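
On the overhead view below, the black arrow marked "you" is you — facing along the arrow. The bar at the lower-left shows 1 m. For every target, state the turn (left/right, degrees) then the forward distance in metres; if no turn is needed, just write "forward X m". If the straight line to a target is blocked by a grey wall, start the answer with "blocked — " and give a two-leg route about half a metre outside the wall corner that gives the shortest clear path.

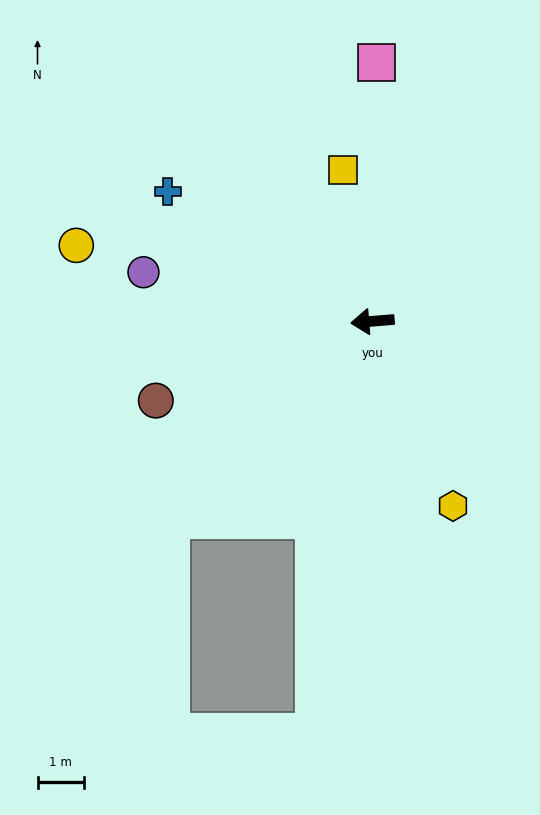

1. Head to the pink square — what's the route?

turn right 96°, forward 5.5 m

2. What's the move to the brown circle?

turn left 15°, forward 4.9 m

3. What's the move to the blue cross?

turn right 37°, forward 5.2 m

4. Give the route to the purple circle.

turn right 17°, forward 5.0 m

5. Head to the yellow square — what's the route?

turn right 84°, forward 3.3 m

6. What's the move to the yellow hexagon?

turn left 109°, forward 4.3 m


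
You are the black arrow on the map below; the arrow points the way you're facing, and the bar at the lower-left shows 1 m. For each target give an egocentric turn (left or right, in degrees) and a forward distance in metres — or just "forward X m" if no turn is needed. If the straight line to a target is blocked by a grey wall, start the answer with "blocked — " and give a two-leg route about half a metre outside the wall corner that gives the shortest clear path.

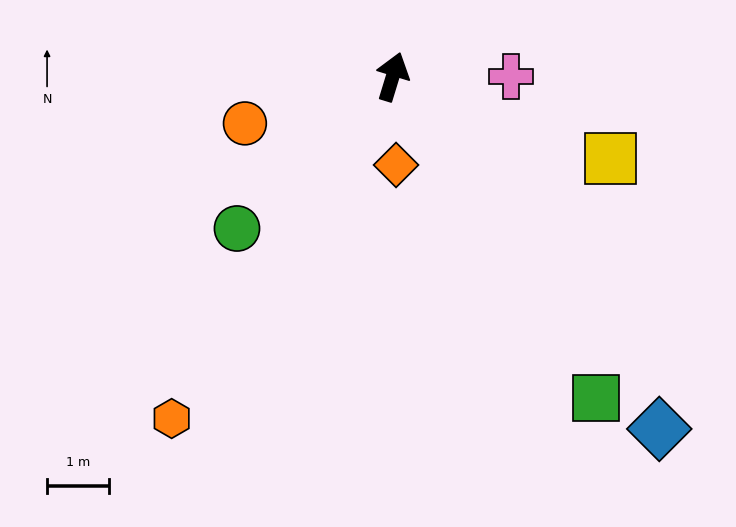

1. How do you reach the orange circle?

turn left 125°, forward 2.5 m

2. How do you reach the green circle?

turn left 151°, forward 3.5 m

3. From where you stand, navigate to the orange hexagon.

turn left 164°, forward 6.6 m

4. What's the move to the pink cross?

turn right 73°, forward 1.9 m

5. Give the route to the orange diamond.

turn right 161°, forward 1.4 m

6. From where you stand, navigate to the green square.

turn right 131°, forward 6.2 m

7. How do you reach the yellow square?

turn right 94°, forward 3.8 m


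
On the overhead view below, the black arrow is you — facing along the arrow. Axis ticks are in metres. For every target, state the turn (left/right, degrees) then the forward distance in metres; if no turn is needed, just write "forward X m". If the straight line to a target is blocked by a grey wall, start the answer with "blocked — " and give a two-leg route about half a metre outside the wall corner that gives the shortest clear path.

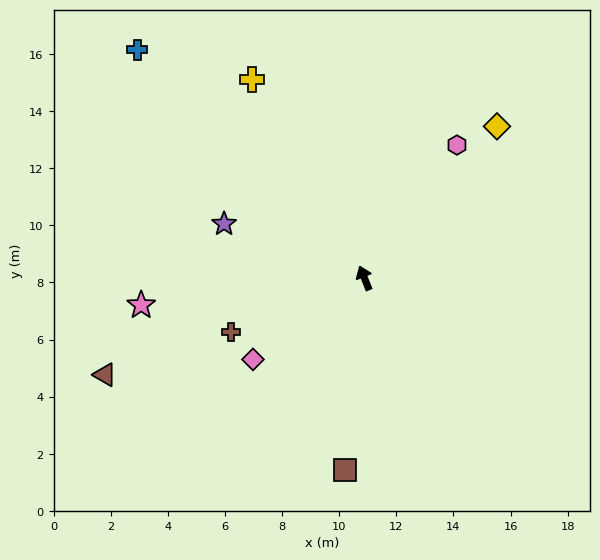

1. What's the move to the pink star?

turn left 75°, forward 7.9 m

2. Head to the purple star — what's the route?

turn left 47°, forward 5.3 m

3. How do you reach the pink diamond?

turn left 104°, forward 4.8 m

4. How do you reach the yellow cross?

turn left 8°, forward 8.0 m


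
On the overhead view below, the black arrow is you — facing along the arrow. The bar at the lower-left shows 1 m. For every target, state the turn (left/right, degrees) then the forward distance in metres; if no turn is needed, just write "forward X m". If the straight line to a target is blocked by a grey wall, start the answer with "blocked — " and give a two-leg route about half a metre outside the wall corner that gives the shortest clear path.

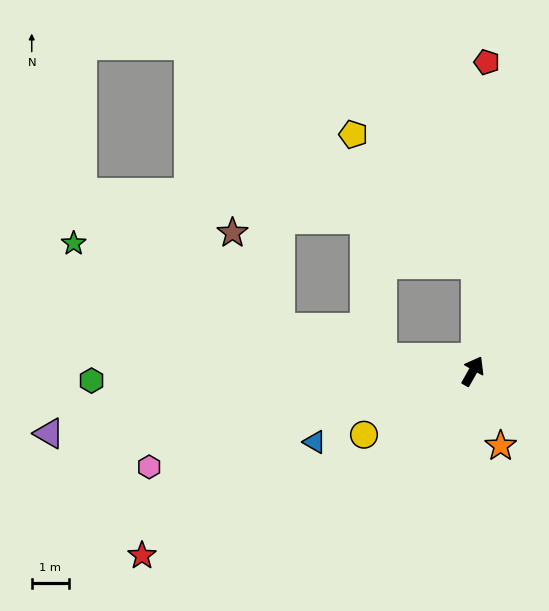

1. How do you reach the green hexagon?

turn left 121°, forward 10.2 m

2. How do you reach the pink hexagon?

turn left 136°, forward 9.0 m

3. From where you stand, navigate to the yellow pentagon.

blocked — turn left 112°, forward 2.5 m, then turn right 76°, forward 6.0 m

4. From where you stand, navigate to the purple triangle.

turn left 128°, forward 11.4 m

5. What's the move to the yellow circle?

turn left 150°, forward 3.4 m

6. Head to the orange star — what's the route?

turn right 130°, forward 2.1 m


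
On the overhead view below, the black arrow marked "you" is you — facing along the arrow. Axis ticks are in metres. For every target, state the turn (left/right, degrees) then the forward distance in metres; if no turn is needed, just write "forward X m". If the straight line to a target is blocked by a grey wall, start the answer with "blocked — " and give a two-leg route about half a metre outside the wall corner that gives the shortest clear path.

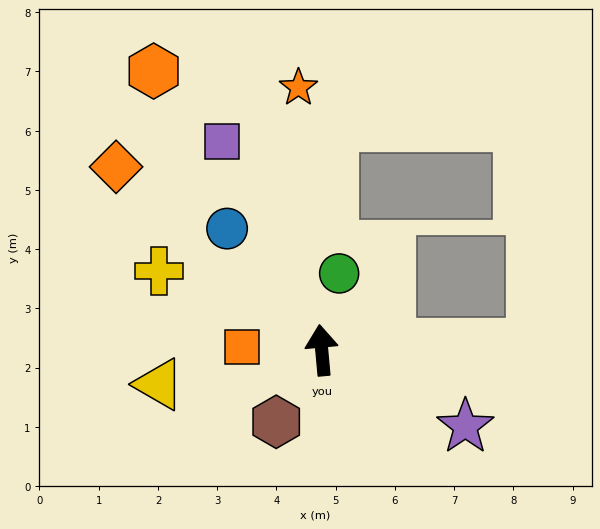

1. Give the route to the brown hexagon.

turn left 142°, forward 1.4 m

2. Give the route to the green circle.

turn right 18°, forward 1.3 m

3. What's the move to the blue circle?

turn left 33°, forward 2.6 m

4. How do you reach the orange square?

turn left 83°, forward 1.3 m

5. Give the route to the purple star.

turn right 123°, forward 2.7 m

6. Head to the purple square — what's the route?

turn left 20°, forward 3.9 m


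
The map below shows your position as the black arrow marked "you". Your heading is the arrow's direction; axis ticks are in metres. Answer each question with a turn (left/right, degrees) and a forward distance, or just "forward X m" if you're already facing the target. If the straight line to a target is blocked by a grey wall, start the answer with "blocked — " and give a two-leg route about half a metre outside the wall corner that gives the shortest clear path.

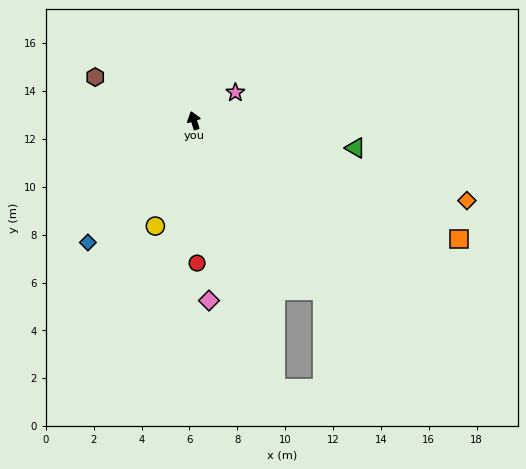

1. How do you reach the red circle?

turn left 164°, forward 6.0 m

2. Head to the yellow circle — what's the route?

turn left 142°, forward 4.7 m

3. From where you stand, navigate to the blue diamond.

turn left 121°, forward 6.8 m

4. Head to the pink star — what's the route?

turn right 74°, forward 2.1 m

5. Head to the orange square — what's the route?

turn right 132°, forward 12.1 m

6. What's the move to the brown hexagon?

turn left 48°, forward 4.5 m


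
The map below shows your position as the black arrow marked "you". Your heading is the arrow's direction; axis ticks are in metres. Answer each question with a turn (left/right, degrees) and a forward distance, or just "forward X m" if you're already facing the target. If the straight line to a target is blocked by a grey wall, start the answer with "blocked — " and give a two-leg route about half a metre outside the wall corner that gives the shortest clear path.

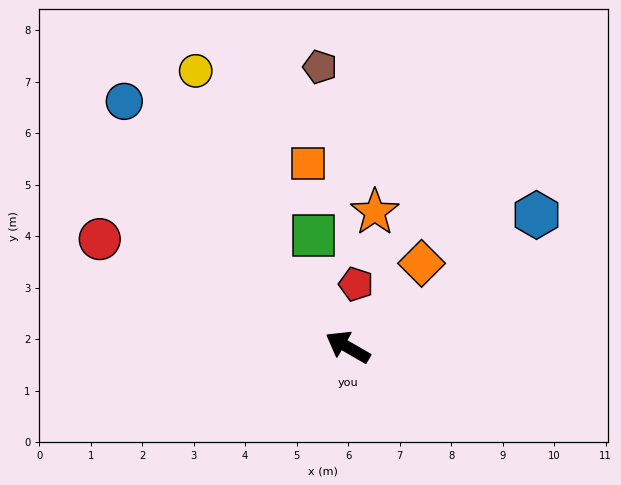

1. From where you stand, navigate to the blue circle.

turn right 18°, forward 6.4 m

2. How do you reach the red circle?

turn left 7°, forward 5.3 m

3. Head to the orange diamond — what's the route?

turn right 101°, forward 2.2 m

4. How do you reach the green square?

turn right 43°, forward 2.3 m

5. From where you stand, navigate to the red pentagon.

turn right 67°, forward 1.2 m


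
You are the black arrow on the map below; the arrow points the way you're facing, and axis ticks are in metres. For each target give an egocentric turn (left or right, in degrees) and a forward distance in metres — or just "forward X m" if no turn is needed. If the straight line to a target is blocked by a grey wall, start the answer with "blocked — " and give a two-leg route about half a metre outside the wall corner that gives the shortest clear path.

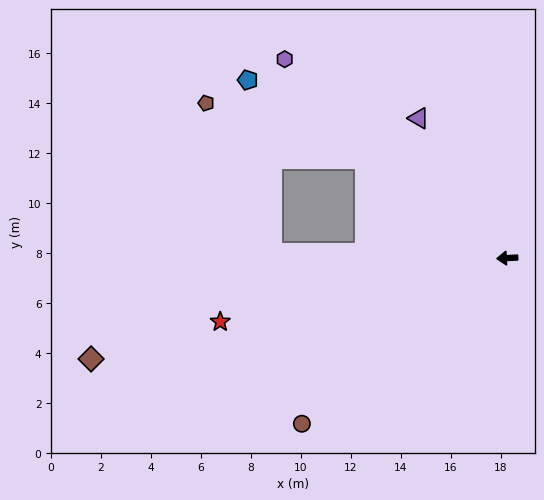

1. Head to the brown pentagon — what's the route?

blocked — turn right 38°, forward 6.9 m, then turn left 16°, forward 6.7 m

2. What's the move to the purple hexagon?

turn right 45°, forward 11.9 m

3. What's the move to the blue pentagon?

turn right 37°, forward 12.6 m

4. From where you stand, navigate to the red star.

turn left 10°, forward 11.8 m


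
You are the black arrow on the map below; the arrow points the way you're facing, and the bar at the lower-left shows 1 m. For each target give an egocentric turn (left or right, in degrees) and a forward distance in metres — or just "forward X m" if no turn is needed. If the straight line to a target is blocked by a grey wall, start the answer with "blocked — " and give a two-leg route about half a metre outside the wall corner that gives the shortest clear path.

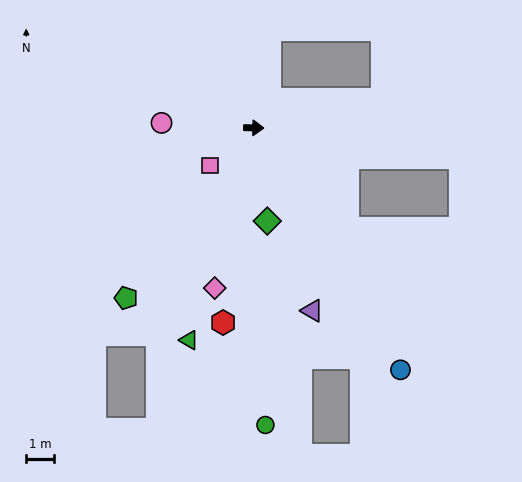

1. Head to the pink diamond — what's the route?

turn right 103°, forward 5.8 m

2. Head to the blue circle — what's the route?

turn right 58°, forward 10.0 m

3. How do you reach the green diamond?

turn right 81°, forward 3.3 m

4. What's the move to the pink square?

turn right 138°, forward 2.0 m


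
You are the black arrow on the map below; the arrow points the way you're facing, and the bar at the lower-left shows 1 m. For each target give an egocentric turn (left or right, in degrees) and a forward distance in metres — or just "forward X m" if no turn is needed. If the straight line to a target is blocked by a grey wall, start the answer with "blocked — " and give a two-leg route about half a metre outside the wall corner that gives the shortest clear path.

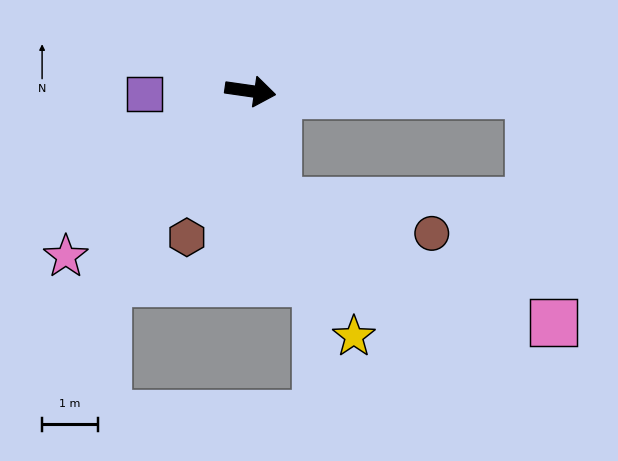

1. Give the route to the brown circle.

blocked — turn right 67°, forward 2.0 m, then turn left 63°, forward 2.8 m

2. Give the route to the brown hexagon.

turn right 105°, forward 2.9 m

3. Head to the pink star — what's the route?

turn right 130°, forward 4.5 m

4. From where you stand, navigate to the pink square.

blocked — turn right 67°, forward 2.0 m, then turn left 51°, forward 5.4 m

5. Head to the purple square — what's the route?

turn right 170°, forward 1.9 m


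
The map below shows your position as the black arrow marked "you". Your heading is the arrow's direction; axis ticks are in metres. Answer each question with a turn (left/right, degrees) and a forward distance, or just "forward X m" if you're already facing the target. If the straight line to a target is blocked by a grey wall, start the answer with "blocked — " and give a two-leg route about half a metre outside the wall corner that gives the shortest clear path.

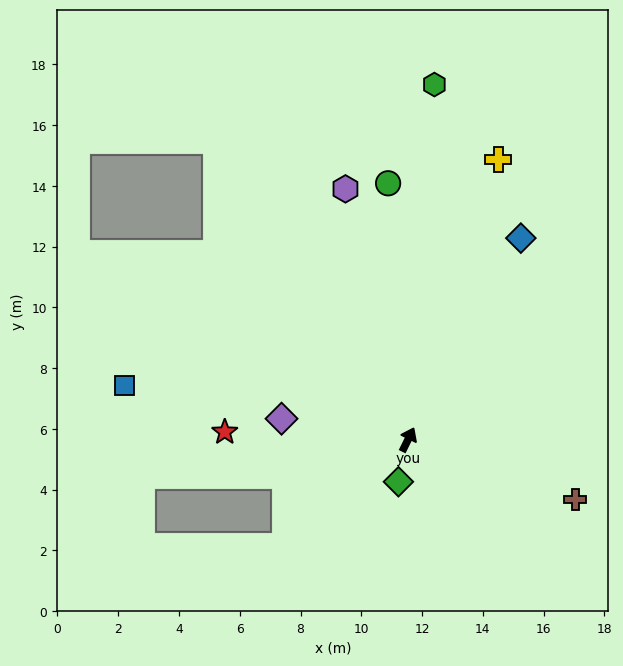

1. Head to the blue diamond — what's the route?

turn right 3°, forward 7.6 m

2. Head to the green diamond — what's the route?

turn right 167°, forward 1.4 m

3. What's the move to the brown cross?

turn right 84°, forward 5.8 m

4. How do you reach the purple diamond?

turn left 107°, forward 4.2 m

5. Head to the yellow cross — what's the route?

turn left 8°, forward 9.7 m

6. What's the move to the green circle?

turn left 31°, forward 8.5 m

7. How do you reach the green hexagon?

turn left 22°, forward 11.7 m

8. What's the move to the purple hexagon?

turn left 40°, forward 8.5 m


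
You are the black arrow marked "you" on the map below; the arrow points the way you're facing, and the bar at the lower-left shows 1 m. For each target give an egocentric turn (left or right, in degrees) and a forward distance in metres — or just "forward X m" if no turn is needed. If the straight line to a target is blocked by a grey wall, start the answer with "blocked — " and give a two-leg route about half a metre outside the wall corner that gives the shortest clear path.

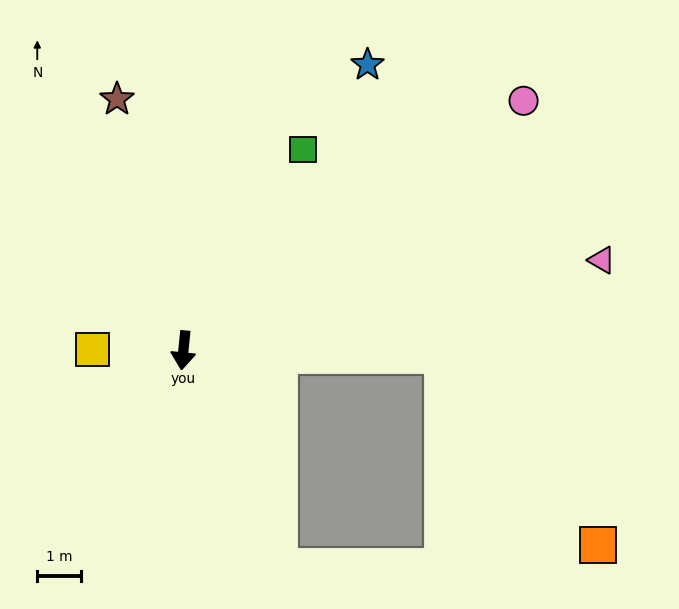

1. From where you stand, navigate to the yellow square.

turn right 85°, forward 2.1 m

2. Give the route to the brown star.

turn right 159°, forward 5.9 m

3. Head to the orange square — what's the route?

blocked — turn left 95°, forward 5.9 m, then turn right 50°, forward 5.6 m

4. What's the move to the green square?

turn left 155°, forward 5.3 m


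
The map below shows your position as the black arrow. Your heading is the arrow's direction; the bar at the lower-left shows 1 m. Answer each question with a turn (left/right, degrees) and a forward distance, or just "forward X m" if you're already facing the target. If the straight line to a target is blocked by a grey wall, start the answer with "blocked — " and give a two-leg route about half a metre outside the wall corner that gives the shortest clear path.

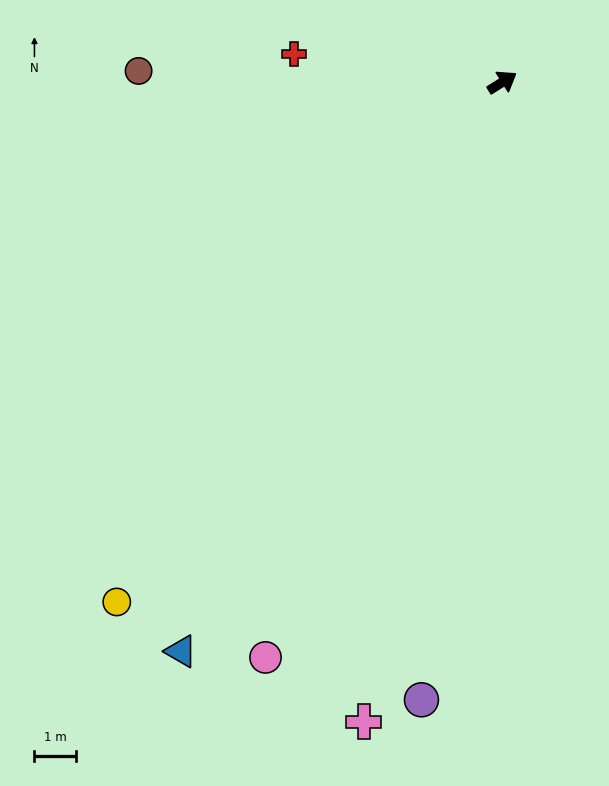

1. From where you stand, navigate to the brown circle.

turn left 146°, forward 8.7 m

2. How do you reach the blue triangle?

turn right 152°, forward 15.7 m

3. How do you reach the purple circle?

turn right 130°, forward 14.9 m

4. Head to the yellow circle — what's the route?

turn right 159°, forward 15.5 m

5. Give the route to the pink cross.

turn right 135°, forward 15.7 m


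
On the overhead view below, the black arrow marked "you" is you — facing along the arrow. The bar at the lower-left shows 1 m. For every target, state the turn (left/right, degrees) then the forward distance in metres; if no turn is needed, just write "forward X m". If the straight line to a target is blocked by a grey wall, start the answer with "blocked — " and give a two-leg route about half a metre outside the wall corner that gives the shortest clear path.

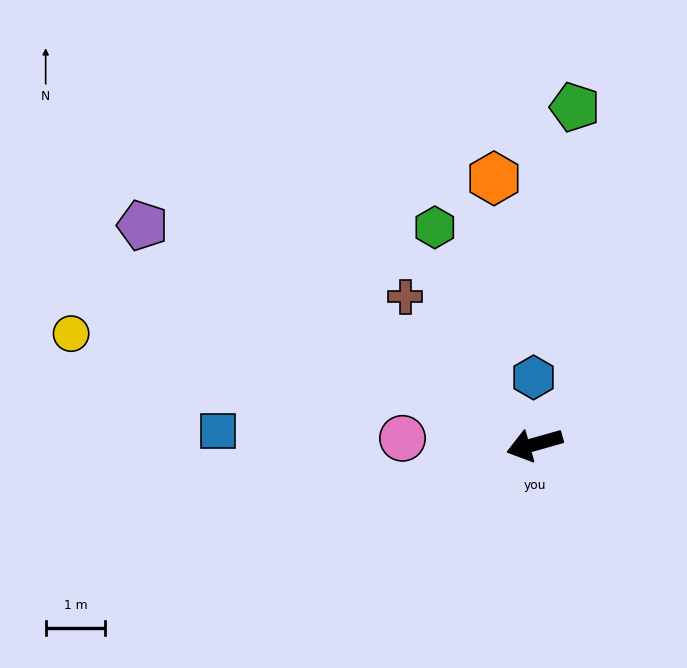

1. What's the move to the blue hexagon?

turn right 105°, forward 1.1 m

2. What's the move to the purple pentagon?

turn right 45°, forward 7.5 m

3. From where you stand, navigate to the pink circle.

turn right 18°, forward 2.2 m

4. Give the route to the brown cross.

turn right 65°, forward 3.3 m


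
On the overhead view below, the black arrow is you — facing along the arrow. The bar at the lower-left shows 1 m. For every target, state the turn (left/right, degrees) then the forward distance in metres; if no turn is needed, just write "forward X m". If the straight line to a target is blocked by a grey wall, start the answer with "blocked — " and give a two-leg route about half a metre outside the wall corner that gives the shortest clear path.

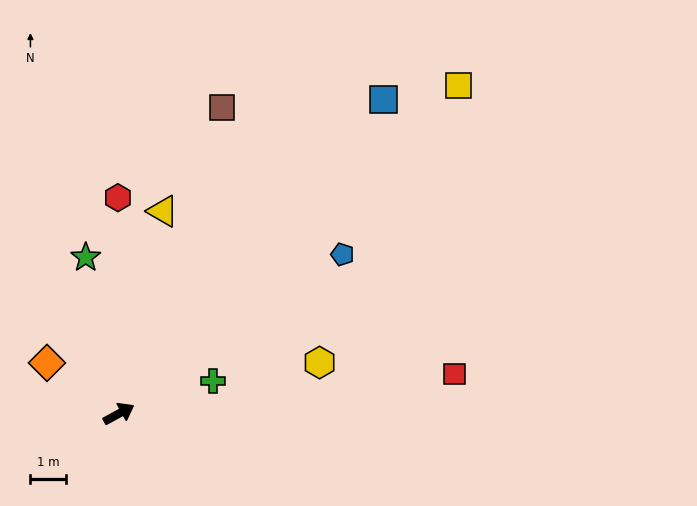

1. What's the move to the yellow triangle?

turn left 49°, forward 5.9 m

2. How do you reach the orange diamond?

turn left 116°, forward 2.5 m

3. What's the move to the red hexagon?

turn left 62°, forward 6.1 m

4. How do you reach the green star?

turn left 73°, forward 4.5 m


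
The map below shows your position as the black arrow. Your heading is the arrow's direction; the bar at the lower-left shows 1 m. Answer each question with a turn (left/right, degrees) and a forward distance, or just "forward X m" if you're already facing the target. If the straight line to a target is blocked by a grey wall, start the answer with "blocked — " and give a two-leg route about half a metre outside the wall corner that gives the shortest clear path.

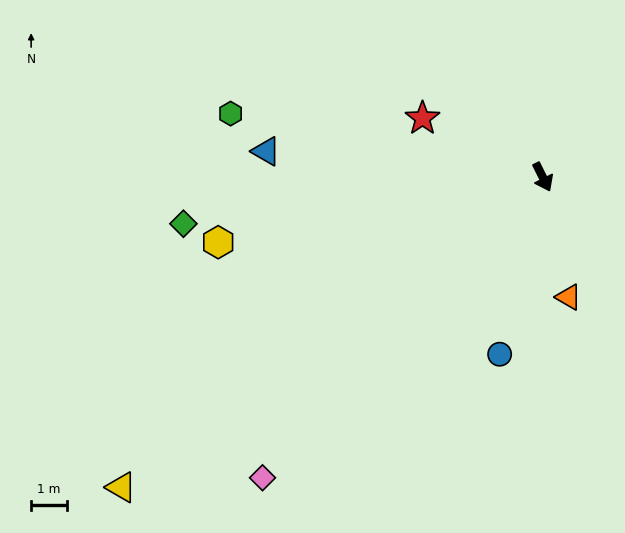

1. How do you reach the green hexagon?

turn right 128°, forward 8.9 m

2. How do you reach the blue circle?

turn right 40°, forward 5.1 m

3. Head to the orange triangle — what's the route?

turn right 14°, forward 3.4 m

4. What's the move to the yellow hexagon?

turn right 105°, forward 9.3 m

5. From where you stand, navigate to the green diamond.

turn right 109°, forward 10.1 m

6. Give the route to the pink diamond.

turn right 69°, forward 11.5 m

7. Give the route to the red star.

turn right 143°, forward 3.7 m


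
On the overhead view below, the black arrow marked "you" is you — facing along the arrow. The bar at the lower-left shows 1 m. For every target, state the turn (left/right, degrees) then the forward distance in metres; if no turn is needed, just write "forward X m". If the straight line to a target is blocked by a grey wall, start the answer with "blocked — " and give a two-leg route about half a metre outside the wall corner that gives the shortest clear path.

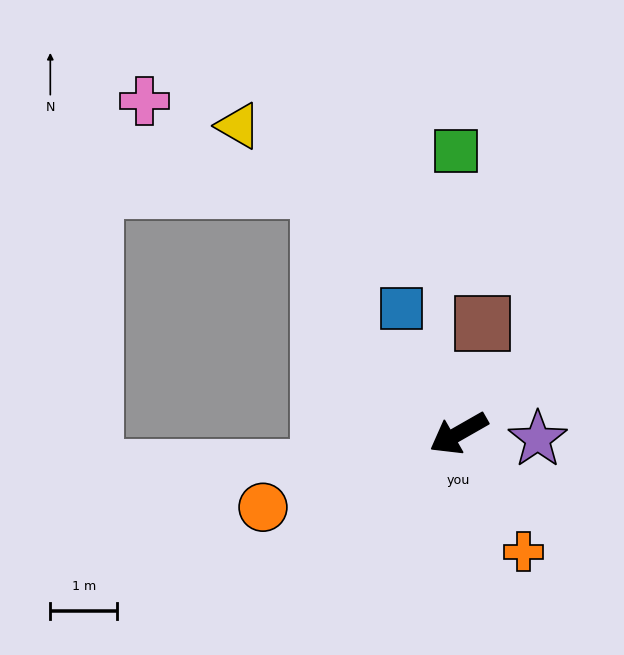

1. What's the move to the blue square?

turn right 95°, forward 2.1 m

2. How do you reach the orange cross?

turn left 89°, forward 2.0 m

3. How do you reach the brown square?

turn right 132°, forward 1.7 m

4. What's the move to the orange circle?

turn right 9°, forward 3.1 m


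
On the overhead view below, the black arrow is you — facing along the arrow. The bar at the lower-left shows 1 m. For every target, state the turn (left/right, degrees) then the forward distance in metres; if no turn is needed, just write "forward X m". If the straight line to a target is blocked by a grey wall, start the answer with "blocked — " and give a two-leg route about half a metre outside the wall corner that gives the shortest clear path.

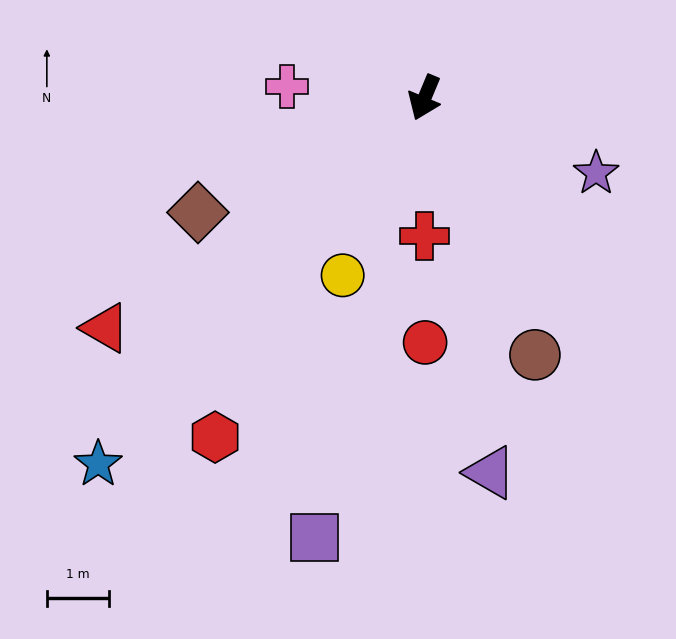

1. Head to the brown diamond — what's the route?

turn right 41°, forward 4.1 m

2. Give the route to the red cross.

turn left 23°, forward 2.2 m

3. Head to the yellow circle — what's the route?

turn right 2°, forward 3.2 m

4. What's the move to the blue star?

turn right 19°, forward 7.9 m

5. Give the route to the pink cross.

turn right 72°, forward 2.2 m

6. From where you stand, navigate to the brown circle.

turn left 46°, forward 4.5 m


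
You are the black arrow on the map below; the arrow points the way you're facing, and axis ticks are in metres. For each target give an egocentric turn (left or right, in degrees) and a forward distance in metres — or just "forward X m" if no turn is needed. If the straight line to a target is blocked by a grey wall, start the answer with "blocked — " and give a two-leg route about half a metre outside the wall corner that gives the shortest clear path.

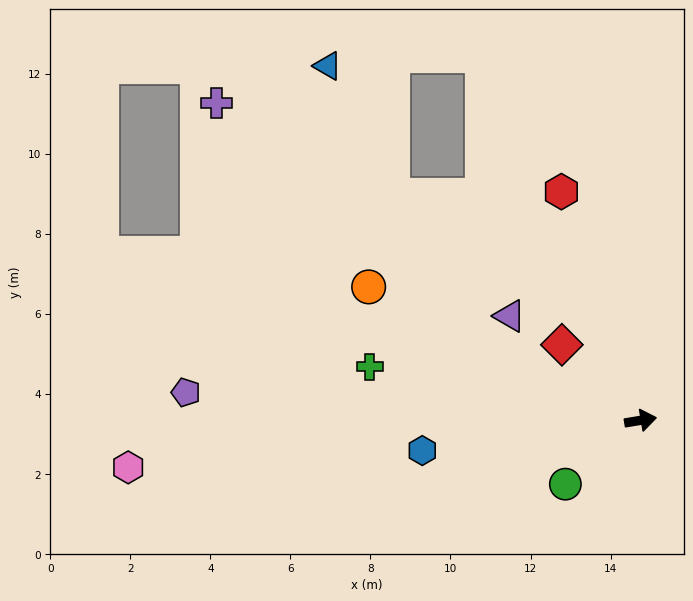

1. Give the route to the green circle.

turn right 149°, forward 2.5 m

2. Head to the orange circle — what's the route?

turn left 144°, forward 7.6 m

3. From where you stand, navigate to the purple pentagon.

turn left 167°, forward 11.4 m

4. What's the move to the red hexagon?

turn left 100°, forward 6.0 m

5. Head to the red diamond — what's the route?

turn left 127°, forward 2.7 m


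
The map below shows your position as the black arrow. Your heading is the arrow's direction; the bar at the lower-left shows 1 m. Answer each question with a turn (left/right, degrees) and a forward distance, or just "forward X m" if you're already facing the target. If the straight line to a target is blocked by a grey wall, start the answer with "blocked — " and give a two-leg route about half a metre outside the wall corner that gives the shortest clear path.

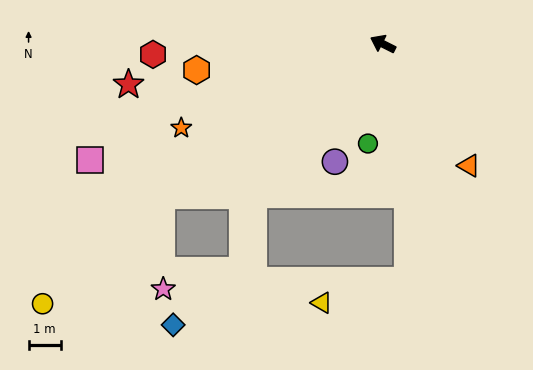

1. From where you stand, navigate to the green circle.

turn left 108°, forward 3.1 m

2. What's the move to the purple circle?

turn left 95°, forward 4.0 m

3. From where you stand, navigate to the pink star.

blocked — turn left 61°, forward 8.3 m, then turn left 57°, forward 2.9 m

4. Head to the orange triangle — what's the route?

turn left 152°, forward 4.6 m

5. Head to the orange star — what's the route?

turn left 49°, forward 6.8 m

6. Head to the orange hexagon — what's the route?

turn left 35°, forward 5.8 m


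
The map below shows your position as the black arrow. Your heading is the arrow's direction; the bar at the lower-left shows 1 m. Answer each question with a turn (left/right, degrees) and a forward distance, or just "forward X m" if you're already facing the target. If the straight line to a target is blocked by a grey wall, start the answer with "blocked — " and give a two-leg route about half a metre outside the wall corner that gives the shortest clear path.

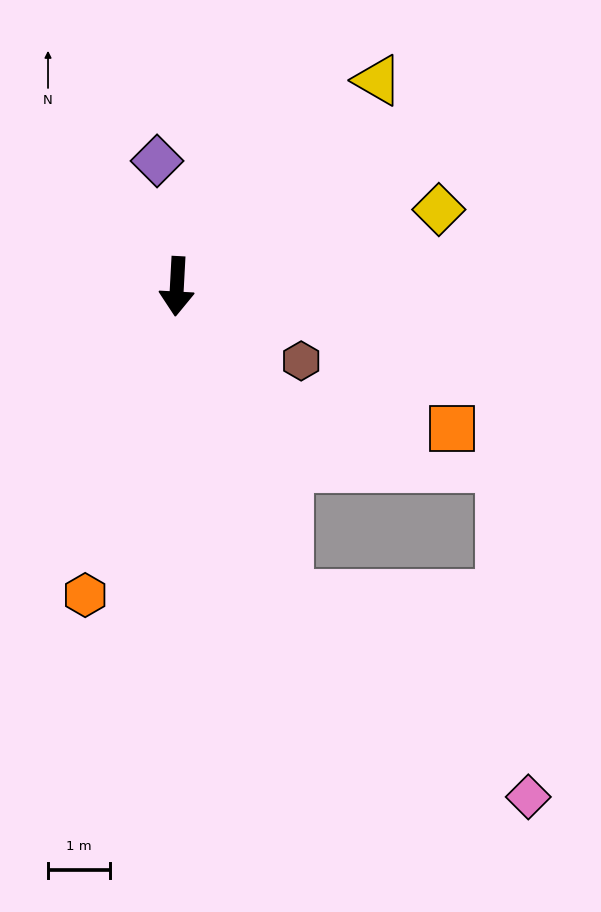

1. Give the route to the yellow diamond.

turn left 109°, forward 4.4 m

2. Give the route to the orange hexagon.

turn right 13°, forward 5.2 m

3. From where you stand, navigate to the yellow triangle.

turn left 139°, forward 4.6 m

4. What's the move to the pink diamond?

blocked — turn left 23°, forward 5.3 m, then turn left 30°, forward 5.0 m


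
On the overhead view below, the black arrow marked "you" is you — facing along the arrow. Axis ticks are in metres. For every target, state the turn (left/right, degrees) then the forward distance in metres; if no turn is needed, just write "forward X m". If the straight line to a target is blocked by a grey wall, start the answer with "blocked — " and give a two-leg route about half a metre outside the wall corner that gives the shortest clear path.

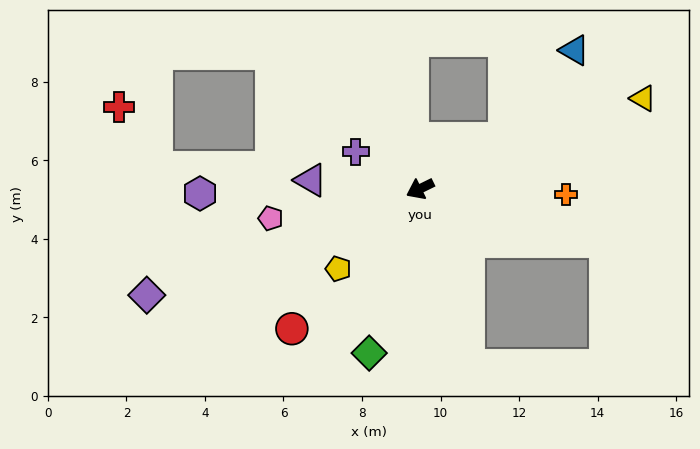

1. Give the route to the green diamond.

turn left 47°, forward 4.4 m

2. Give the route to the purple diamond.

turn right 5°, forward 7.5 m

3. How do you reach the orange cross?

turn left 152°, forward 3.7 m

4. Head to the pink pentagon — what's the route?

turn right 15°, forward 3.9 m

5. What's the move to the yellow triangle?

turn left 176°, forward 6.1 m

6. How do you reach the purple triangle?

turn right 31°, forward 2.8 m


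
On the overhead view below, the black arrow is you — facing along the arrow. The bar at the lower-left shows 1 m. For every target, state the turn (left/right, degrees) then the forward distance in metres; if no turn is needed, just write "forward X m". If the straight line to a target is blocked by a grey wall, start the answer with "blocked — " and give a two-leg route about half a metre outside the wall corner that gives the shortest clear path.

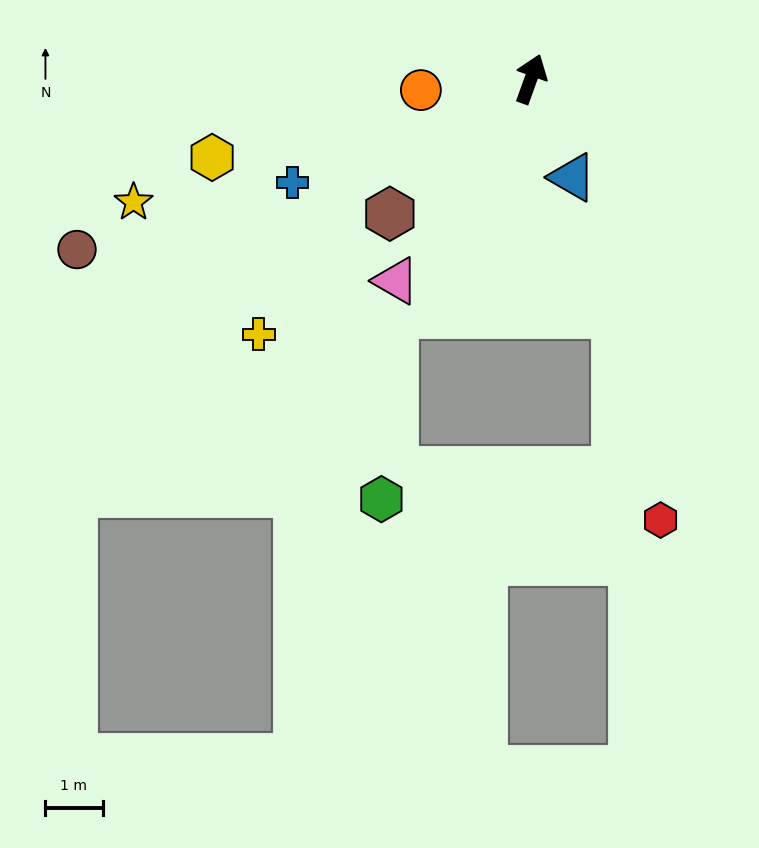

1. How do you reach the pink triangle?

turn left 166°, forward 4.3 m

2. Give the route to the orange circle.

turn left 116°, forward 1.9 m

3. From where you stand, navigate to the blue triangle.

turn right 137°, forward 1.9 m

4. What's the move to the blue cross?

turn left 133°, forward 4.6 m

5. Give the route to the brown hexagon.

turn left 154°, forward 3.4 m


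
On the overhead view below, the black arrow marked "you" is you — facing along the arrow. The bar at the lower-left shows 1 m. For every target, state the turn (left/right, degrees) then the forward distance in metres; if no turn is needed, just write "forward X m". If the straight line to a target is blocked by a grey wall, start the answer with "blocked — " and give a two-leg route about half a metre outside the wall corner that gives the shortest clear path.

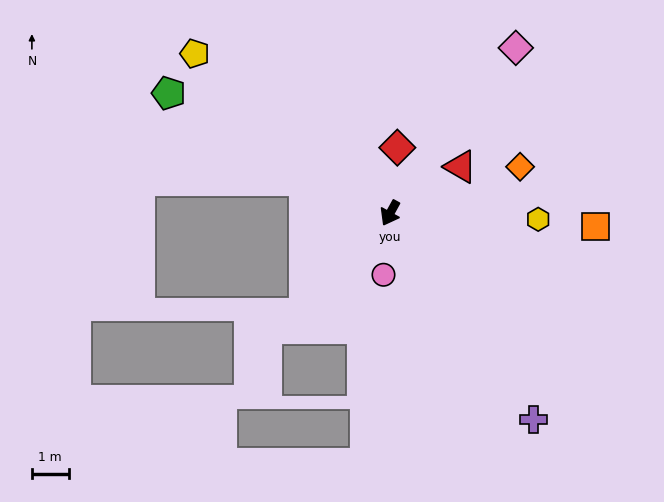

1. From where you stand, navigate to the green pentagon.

turn right 90°, forward 6.8 m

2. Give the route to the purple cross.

turn left 64°, forward 6.8 m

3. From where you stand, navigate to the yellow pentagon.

turn right 100°, forward 6.9 m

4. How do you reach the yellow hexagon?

turn left 116°, forward 4.0 m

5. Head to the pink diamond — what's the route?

turn left 172°, forward 5.6 m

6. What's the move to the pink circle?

turn left 23°, forward 1.7 m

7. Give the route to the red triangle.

turn left 152°, forward 2.3 m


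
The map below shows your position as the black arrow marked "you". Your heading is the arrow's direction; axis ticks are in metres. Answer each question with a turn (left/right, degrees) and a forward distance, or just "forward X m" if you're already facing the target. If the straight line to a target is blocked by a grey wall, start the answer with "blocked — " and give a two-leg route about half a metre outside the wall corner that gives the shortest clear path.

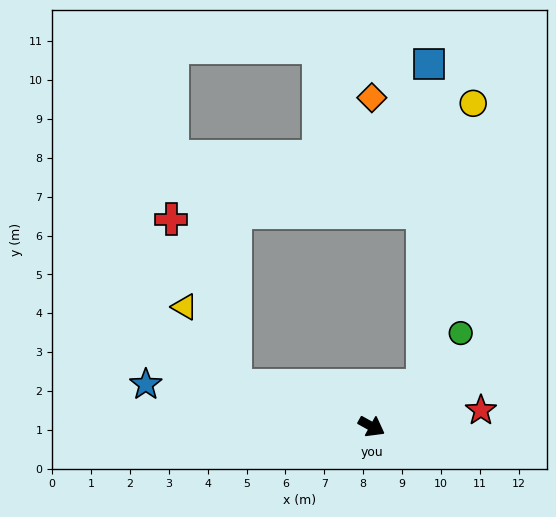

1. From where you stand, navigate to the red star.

turn left 37°, forward 2.8 m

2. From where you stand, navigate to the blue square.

blocked — turn left 67°, forward 1.7 m, then turn left 51°, forward 8.3 m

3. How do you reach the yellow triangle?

blocked — turn right 168°, forward 3.6 m, then turn right 40°, forward 2.4 m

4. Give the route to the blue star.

turn right 162°, forward 5.9 m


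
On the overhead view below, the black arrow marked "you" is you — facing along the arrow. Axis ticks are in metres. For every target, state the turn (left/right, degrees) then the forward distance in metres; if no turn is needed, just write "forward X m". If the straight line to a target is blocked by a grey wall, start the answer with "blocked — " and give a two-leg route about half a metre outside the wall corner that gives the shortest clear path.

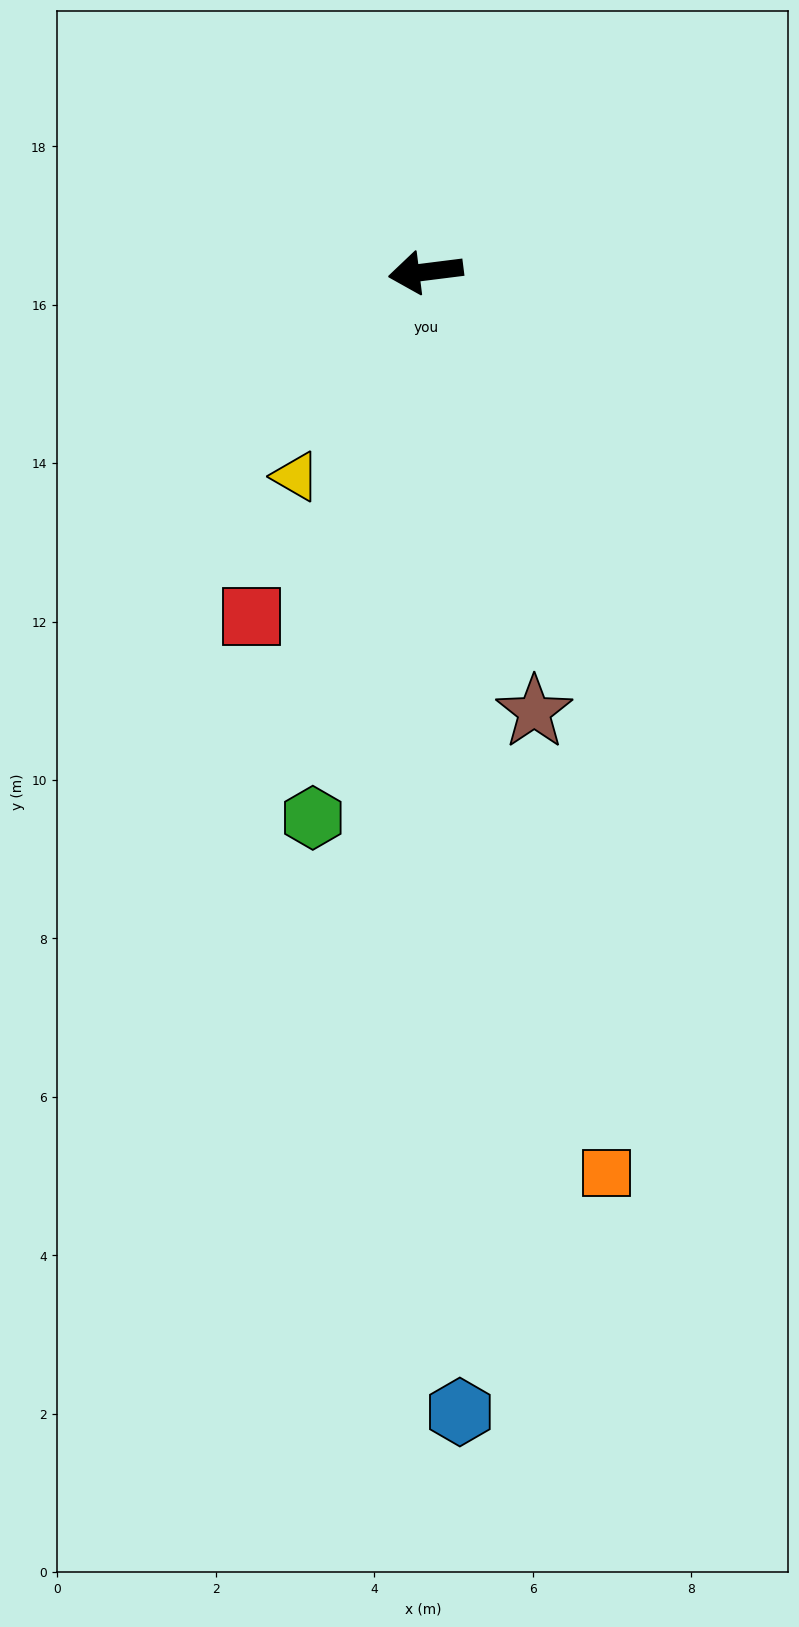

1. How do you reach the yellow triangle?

turn left 50°, forward 3.1 m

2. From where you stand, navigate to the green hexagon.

turn left 71°, forward 7.0 m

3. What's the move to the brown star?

turn left 97°, forward 5.7 m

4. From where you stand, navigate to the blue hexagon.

turn left 85°, forward 14.4 m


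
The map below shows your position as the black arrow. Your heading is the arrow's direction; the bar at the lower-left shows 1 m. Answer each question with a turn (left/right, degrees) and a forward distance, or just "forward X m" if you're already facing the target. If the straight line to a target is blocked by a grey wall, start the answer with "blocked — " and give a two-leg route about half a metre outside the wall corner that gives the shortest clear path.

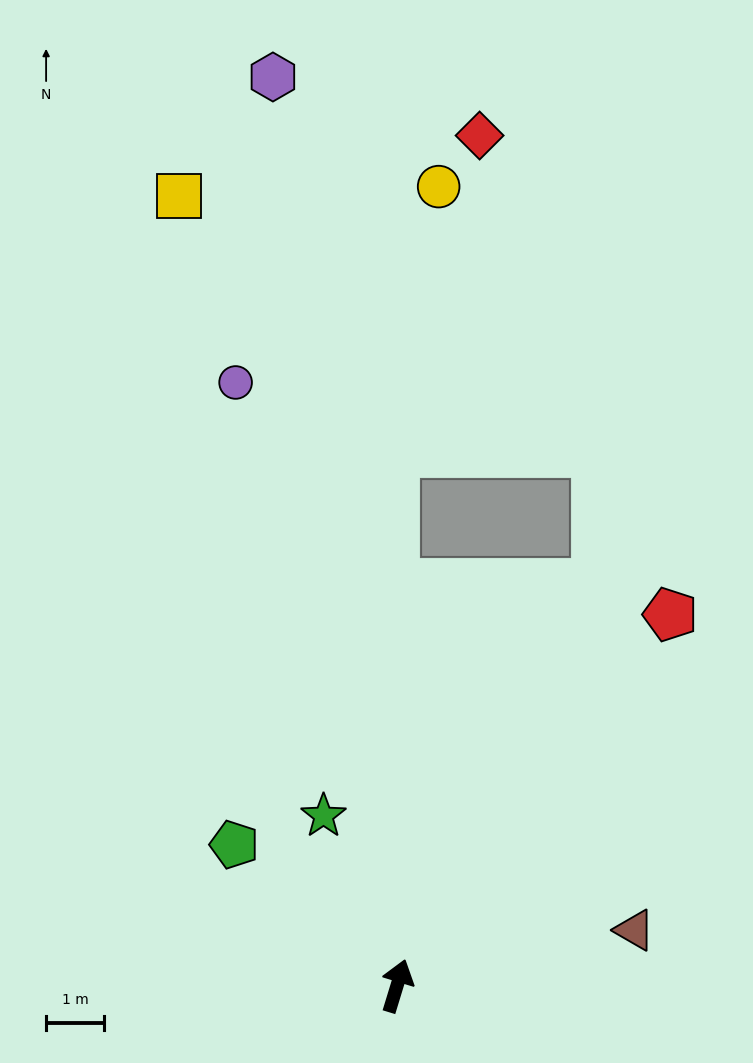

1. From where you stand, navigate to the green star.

turn left 40°, forward 3.2 m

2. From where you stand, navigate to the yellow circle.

blocked — turn left 17°, forward 9.1 m, then turn right 9°, forward 4.6 m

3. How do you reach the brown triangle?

turn right 60°, forward 4.2 m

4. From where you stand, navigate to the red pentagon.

turn right 19°, forward 7.9 m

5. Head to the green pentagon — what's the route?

turn left 66°, forward 3.7 m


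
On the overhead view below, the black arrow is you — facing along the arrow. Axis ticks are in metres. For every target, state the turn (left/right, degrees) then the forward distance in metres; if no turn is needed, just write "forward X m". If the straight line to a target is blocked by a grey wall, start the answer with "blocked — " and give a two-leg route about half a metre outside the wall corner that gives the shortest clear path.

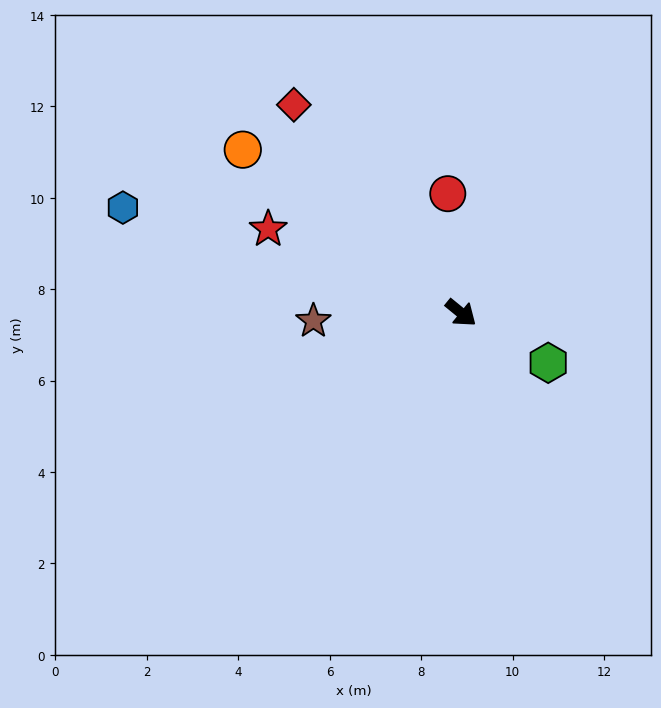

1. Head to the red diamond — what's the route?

turn left 168°, forward 5.8 m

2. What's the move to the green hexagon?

turn left 9°, forward 2.2 m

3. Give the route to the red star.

turn right 164°, forward 4.6 m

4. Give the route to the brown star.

turn right 138°, forward 3.2 m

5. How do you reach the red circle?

turn left 136°, forward 2.6 m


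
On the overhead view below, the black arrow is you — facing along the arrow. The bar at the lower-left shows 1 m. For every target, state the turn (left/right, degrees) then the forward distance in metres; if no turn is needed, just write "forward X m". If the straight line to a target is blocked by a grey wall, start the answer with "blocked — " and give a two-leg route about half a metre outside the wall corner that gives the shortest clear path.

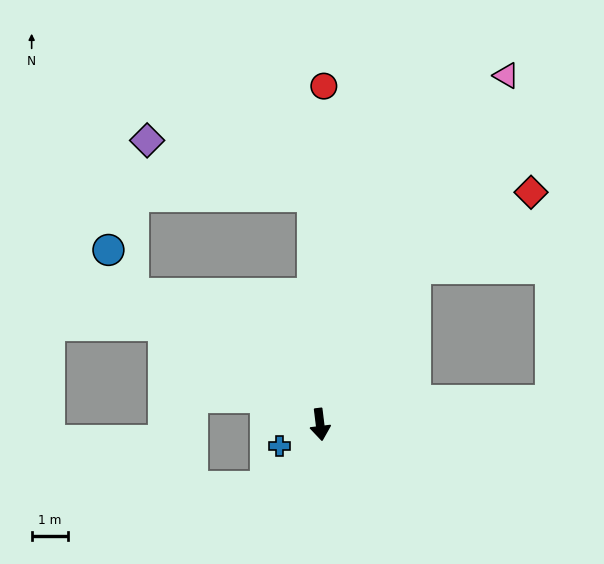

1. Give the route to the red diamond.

blocked — turn left 142°, forward 5.0 m, then turn right 26°, forward 3.8 m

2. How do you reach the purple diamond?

blocked — turn left 175°, forward 6.2 m, then turn left 69°, forward 4.8 m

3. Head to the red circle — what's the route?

turn left 172°, forward 9.3 m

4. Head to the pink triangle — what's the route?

turn left 145°, forward 10.8 m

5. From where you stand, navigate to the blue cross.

turn right 69°, forward 1.3 m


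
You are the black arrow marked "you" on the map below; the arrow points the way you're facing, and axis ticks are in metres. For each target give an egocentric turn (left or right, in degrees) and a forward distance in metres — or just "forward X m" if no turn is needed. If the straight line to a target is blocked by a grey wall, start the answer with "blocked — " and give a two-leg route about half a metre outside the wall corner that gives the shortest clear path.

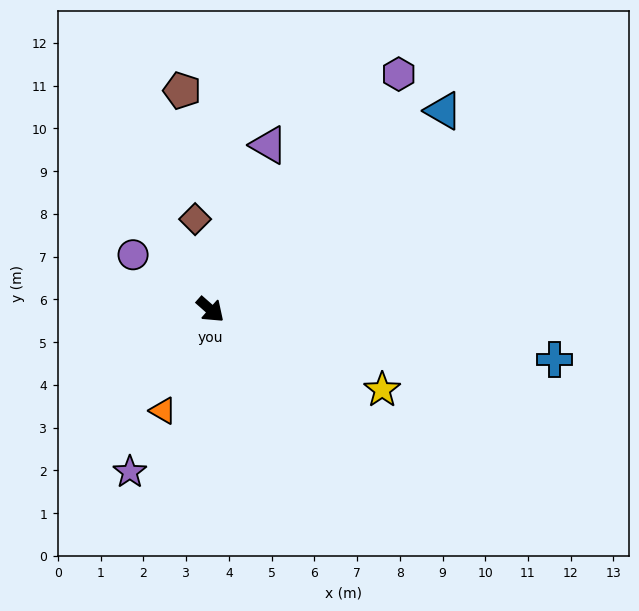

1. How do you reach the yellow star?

turn left 16°, forward 4.4 m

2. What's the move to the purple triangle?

turn left 112°, forward 4.1 m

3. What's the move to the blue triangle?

turn left 82°, forward 7.2 m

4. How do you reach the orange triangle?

turn right 74°, forward 2.6 m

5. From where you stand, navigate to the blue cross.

turn left 33°, forward 8.1 m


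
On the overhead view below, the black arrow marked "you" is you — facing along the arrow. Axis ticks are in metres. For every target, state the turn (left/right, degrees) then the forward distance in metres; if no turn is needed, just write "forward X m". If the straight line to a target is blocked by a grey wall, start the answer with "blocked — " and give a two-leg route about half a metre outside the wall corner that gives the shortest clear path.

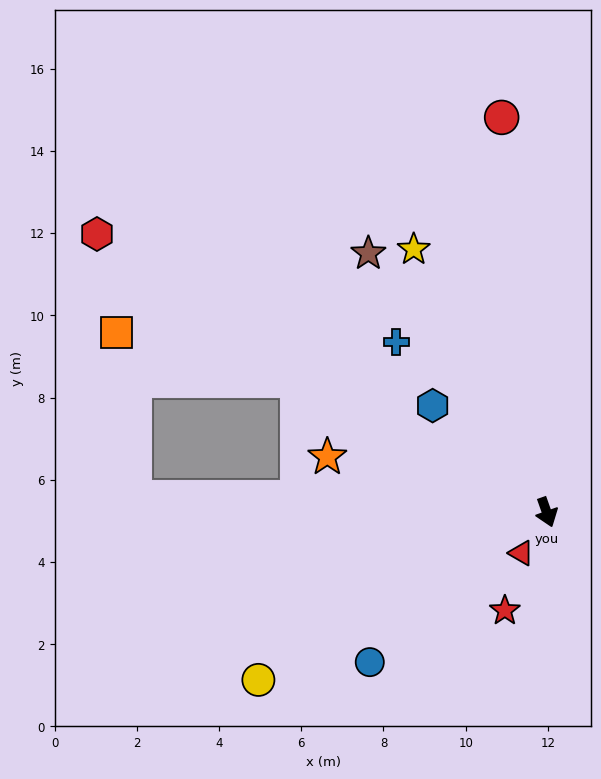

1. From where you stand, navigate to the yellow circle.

turn right 79°, forward 8.1 m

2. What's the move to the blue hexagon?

turn right 153°, forward 3.8 m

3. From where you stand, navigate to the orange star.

turn right 124°, forward 5.5 m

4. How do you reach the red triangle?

turn right 51°, forward 1.2 m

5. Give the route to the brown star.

turn right 165°, forward 7.6 m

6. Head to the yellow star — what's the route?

turn right 173°, forward 7.2 m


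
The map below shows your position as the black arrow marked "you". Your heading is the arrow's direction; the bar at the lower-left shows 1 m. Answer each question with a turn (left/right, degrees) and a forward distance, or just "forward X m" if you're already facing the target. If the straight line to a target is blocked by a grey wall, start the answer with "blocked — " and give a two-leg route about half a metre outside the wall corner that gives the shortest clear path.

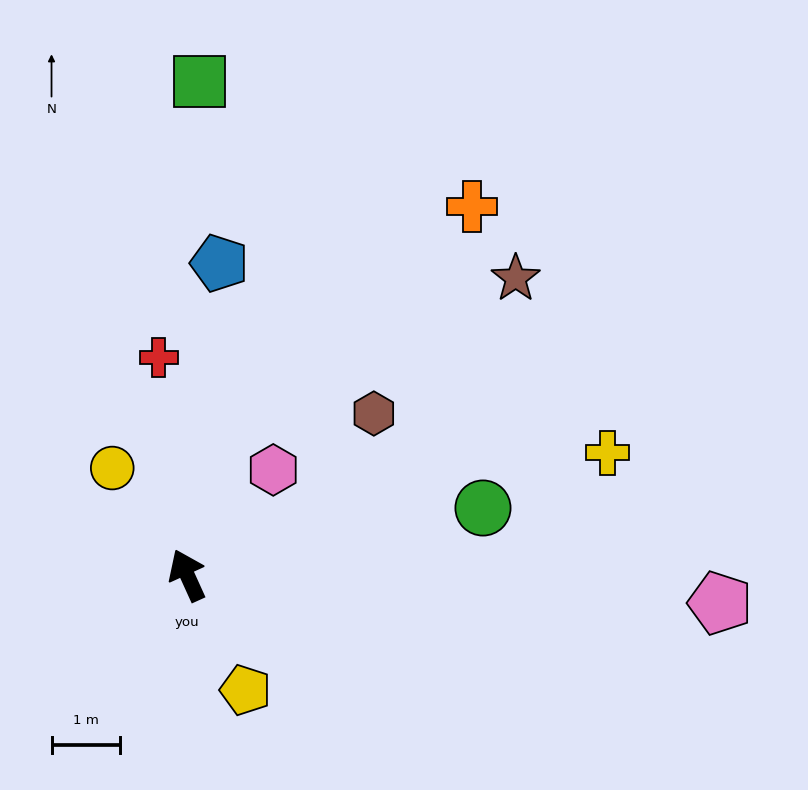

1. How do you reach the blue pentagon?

turn right 30°, forward 4.6 m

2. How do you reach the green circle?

turn right 102°, forward 4.5 m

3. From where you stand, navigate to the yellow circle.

turn left 11°, forward 1.9 m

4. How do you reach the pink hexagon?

turn right 64°, forward 2.0 m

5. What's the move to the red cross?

turn right 17°, forward 3.2 m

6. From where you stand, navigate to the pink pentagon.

turn right 117°, forward 7.8 m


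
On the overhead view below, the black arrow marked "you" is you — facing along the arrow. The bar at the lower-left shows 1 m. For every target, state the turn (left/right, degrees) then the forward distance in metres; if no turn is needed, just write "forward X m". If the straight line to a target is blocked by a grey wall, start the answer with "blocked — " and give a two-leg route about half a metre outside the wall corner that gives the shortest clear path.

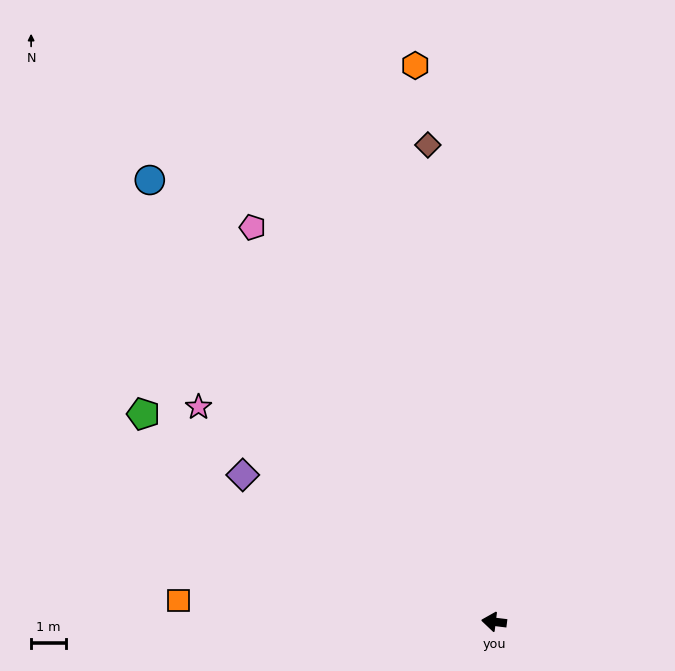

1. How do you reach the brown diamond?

turn right 75°, forward 13.8 m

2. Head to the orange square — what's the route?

turn left 3°, forward 9.1 m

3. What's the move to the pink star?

turn right 29°, forward 10.5 m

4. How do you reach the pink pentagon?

turn right 51°, forward 13.3 m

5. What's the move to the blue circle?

turn right 45°, forward 16.1 m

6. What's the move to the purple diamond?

turn right 23°, forward 8.4 m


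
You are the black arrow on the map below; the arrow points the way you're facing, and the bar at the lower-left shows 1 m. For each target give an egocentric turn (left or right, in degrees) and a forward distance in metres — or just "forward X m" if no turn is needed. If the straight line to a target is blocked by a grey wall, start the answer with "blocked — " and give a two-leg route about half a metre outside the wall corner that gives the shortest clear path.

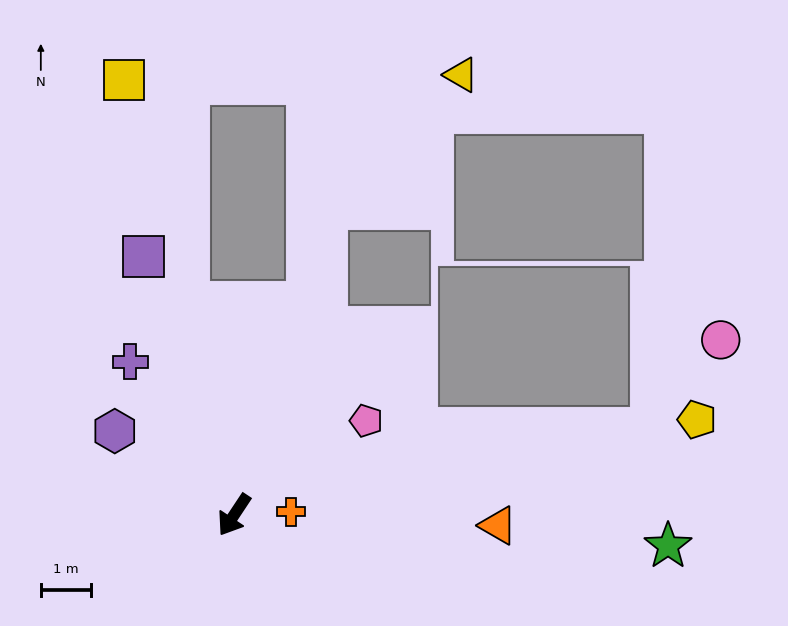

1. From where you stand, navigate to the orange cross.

turn left 127°, forward 1.1 m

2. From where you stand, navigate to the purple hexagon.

turn right 92°, forward 2.9 m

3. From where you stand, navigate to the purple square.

turn right 127°, forward 5.5 m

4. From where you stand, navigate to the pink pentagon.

turn left 159°, forward 3.2 m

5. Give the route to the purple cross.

turn right 112°, forward 3.7 m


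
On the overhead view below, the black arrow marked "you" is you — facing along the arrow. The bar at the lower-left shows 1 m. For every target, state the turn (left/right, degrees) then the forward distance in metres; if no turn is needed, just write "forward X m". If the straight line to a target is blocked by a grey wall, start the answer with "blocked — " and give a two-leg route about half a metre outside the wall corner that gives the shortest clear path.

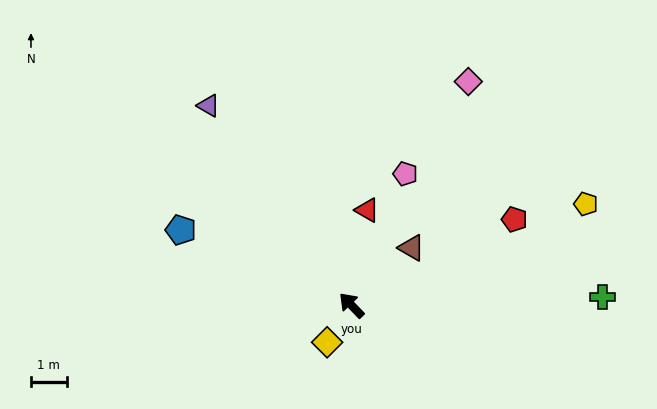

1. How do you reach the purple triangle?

turn right 8°, forward 6.9 m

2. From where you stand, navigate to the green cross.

turn right 132°, forward 7.0 m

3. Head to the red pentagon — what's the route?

turn right 106°, forward 5.2 m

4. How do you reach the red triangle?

turn right 53°, forward 2.7 m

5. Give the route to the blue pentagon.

turn left 22°, forward 5.2 m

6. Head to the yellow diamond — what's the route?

turn left 103°, forward 1.2 m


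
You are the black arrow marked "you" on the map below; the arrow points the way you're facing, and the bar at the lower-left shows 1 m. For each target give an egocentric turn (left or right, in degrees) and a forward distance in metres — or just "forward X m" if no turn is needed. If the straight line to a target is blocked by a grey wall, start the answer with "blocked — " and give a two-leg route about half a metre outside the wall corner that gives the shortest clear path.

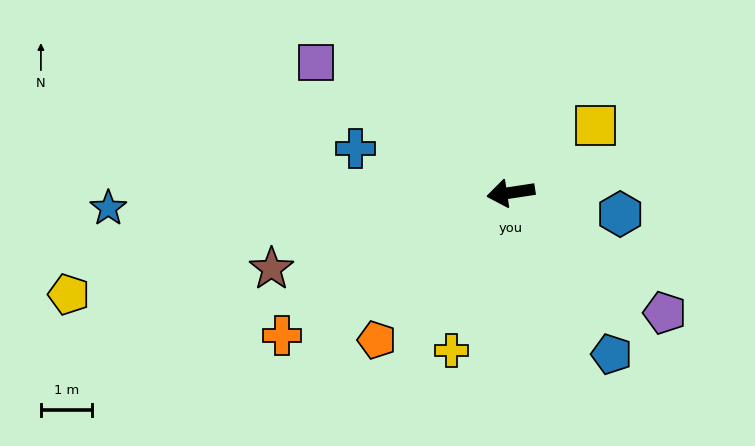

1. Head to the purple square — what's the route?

turn right 42°, forward 4.6 m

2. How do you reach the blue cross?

turn right 25°, forward 3.2 m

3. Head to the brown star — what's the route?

turn left 9°, forward 4.9 m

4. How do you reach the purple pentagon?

turn left 133°, forward 3.8 m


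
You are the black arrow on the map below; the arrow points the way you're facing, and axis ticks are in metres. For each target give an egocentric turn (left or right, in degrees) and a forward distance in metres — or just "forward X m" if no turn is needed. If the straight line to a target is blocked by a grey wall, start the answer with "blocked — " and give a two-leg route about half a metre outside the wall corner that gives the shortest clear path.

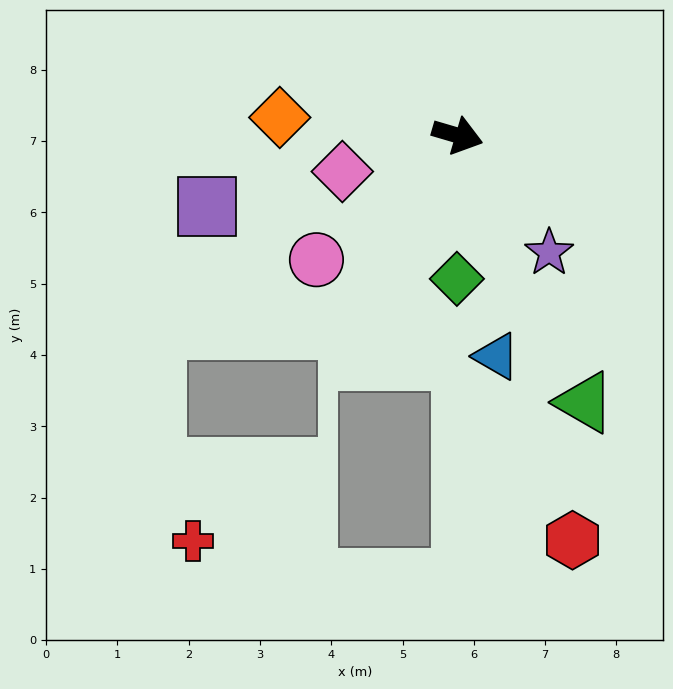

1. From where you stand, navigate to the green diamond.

turn right 74°, forward 2.0 m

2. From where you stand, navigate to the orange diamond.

turn right 169°, forward 2.5 m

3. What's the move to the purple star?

turn right 36°, forward 2.1 m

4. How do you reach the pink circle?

turn right 122°, forward 2.6 m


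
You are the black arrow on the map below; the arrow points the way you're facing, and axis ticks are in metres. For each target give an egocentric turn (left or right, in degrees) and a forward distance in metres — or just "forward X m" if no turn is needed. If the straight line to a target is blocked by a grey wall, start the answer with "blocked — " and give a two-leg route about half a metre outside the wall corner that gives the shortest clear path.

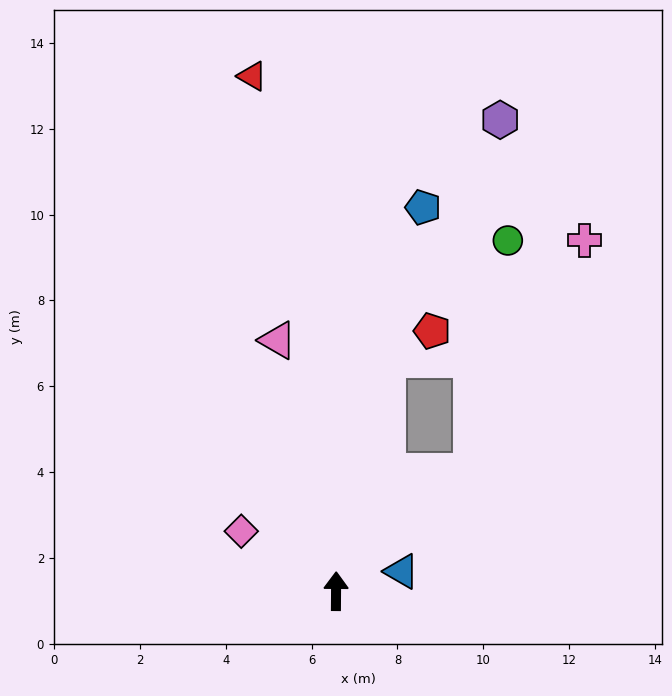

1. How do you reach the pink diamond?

turn left 58°, forward 2.6 m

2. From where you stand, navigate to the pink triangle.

turn left 14°, forward 6.0 m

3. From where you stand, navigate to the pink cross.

blocked — turn right 48°, forward 4.2 m, then turn left 22°, forward 6.0 m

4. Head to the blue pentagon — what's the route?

turn right 12°, forward 9.2 m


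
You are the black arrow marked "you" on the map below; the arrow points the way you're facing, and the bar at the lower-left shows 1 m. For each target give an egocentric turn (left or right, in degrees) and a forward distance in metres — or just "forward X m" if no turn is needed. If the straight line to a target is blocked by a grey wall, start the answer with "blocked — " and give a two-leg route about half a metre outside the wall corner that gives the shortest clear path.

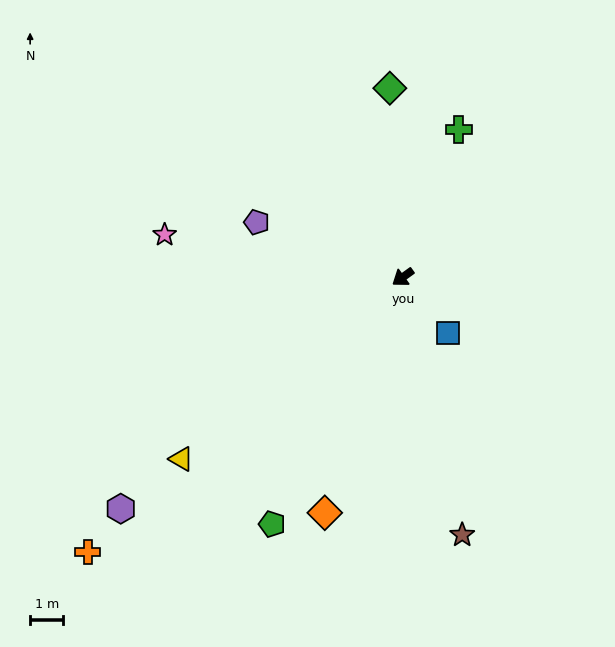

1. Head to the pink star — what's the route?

turn right 46°, forward 7.3 m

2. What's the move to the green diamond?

turn right 122°, forward 5.7 m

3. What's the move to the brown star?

turn left 67°, forward 7.9 m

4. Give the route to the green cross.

turn right 146°, forward 4.7 m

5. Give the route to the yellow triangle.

turn left 4°, forward 8.6 m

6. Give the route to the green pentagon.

turn left 26°, forward 8.4 m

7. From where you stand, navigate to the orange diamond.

turn left 36°, forward 7.4 m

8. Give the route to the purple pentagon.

turn right 56°, forward 4.7 m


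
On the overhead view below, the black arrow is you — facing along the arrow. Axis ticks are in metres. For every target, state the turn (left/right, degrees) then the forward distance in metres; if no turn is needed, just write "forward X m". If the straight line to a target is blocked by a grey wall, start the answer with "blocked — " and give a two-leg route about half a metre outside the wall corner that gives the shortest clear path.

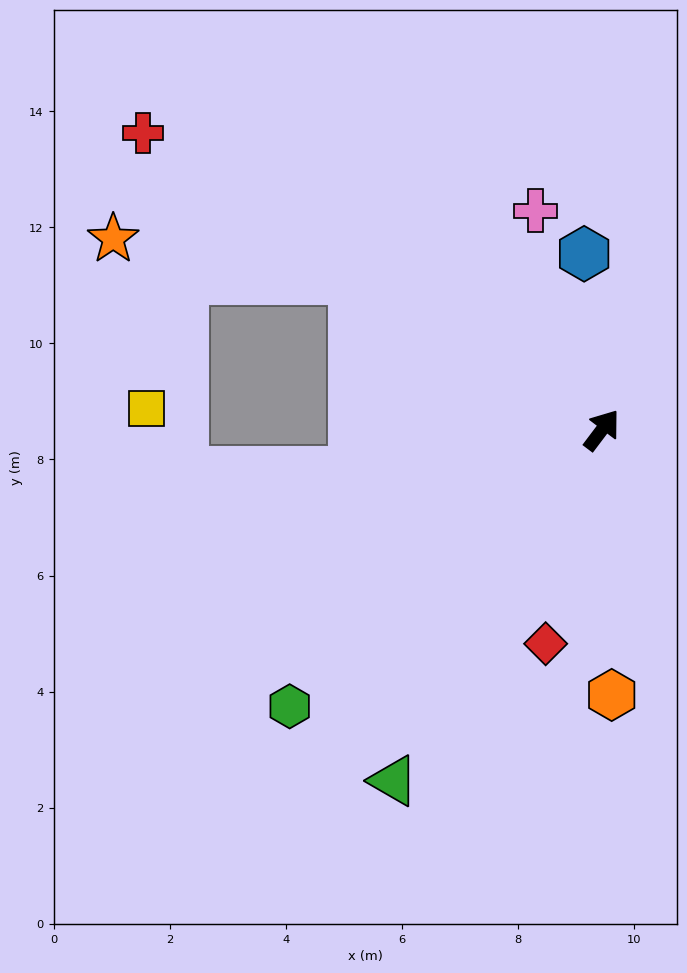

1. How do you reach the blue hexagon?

turn left 43°, forward 3.0 m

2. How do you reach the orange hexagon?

turn right 141°, forward 4.6 m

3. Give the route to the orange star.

blocked — turn left 96°, forward 5.0 m, then turn left 21°, forward 4.2 m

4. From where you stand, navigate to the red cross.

turn left 94°, forward 9.4 m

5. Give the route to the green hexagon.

turn left 169°, forward 7.2 m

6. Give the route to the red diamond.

turn right 158°, forward 3.8 m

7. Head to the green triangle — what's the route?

turn right 174°, forward 7.0 m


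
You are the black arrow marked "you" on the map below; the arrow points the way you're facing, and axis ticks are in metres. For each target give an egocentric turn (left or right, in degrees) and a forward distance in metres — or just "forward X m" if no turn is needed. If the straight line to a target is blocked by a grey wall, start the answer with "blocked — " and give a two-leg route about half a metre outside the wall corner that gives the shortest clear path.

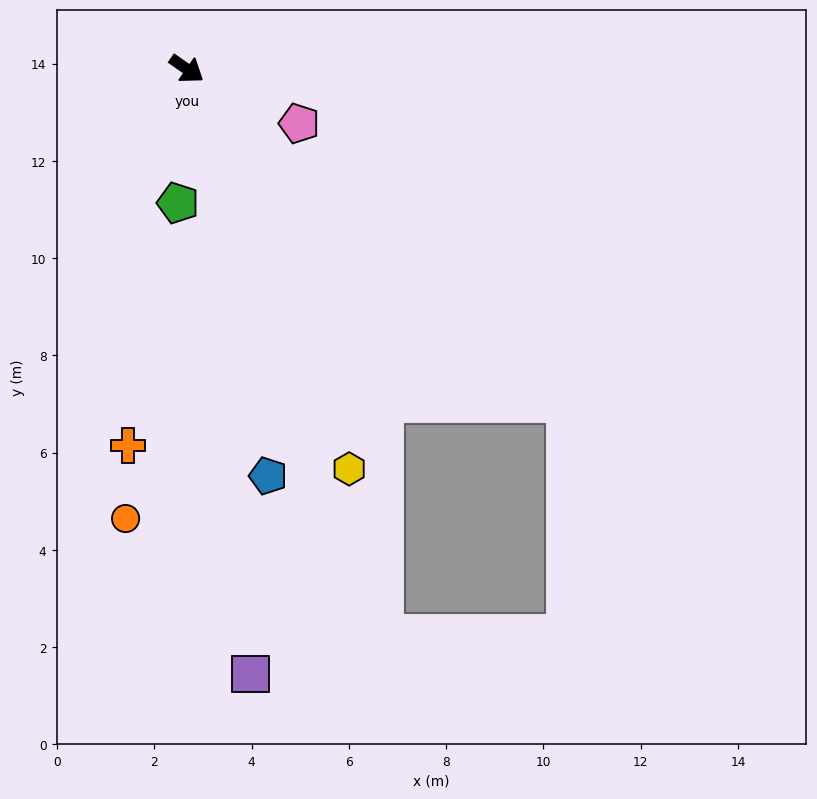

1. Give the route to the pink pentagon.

turn left 9°, forward 2.6 m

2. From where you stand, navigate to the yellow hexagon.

turn right 33°, forward 8.9 m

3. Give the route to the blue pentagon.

turn right 44°, forward 8.5 m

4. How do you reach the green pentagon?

turn right 59°, forward 2.8 m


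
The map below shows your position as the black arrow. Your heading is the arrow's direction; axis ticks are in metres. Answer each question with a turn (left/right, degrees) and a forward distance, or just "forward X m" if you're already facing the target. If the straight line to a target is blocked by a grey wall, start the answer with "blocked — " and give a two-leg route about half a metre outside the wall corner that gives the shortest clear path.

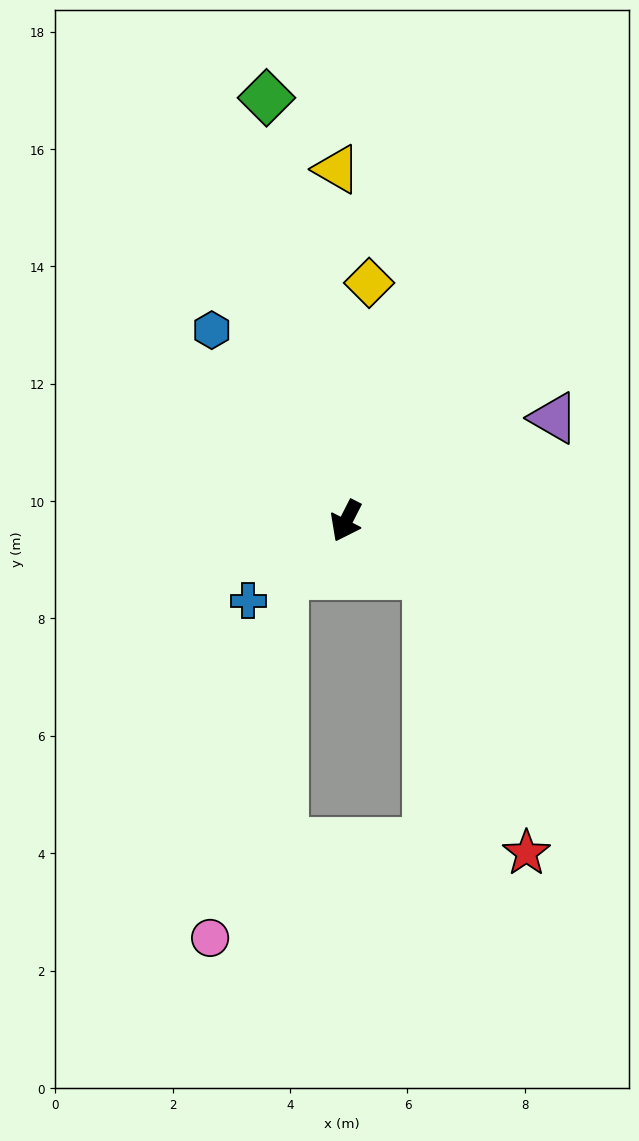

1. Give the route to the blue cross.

turn right 24°, forward 2.1 m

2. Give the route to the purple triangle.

turn left 143°, forward 3.9 m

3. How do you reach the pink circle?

blocked — turn right 22°, forward 1.4 m, then turn left 37°, forward 6.3 m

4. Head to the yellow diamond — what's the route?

turn right 159°, forward 4.1 m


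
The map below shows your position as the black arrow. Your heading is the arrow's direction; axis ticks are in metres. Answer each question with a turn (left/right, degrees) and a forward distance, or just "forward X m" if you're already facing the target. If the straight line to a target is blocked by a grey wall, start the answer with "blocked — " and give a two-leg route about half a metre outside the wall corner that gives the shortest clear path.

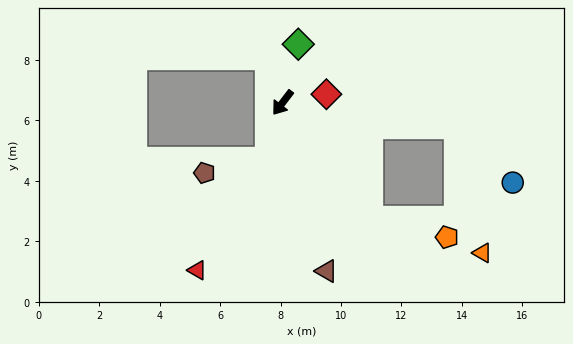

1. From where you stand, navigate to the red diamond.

turn left 138°, forward 1.5 m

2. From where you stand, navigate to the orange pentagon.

blocked — turn left 75°, forward 4.8 m, then turn left 39°, forward 2.6 m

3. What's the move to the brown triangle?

turn left 52°, forward 5.8 m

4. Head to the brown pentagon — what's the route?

blocked — turn left 23°, forward 1.9 m, then turn right 64°, forward 2.2 m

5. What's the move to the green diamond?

turn right 158°, forward 2.0 m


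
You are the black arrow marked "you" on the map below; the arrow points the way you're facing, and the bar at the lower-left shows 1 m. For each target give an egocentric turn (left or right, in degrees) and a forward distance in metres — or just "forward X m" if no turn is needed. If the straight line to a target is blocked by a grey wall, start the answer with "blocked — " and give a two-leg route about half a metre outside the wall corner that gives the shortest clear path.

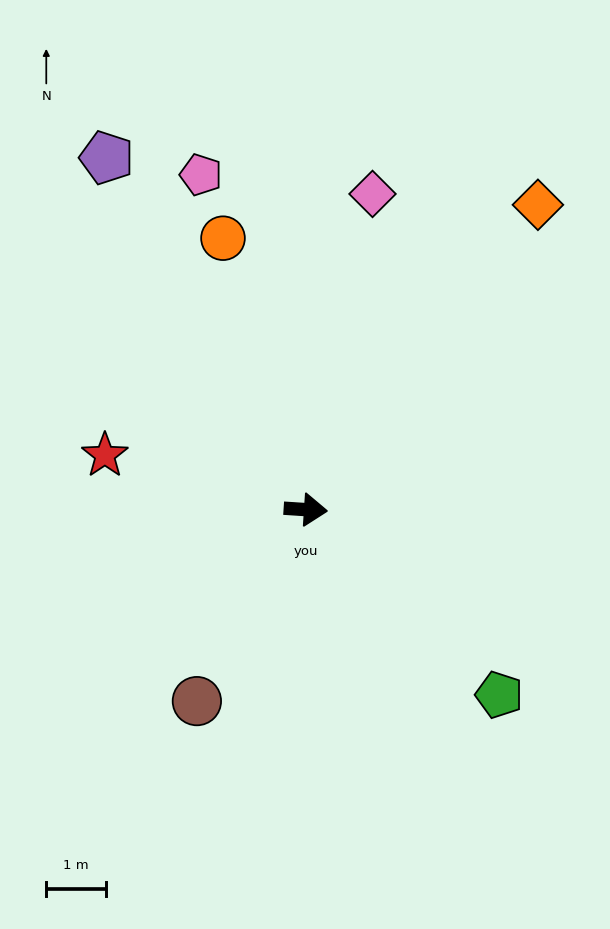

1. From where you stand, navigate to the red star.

turn left 169°, forward 3.5 m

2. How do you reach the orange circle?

turn left 111°, forward 4.8 m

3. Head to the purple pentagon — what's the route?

turn left 123°, forward 6.8 m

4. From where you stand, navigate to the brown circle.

turn right 116°, forward 3.7 m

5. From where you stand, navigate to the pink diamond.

turn left 82°, forward 5.4 m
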